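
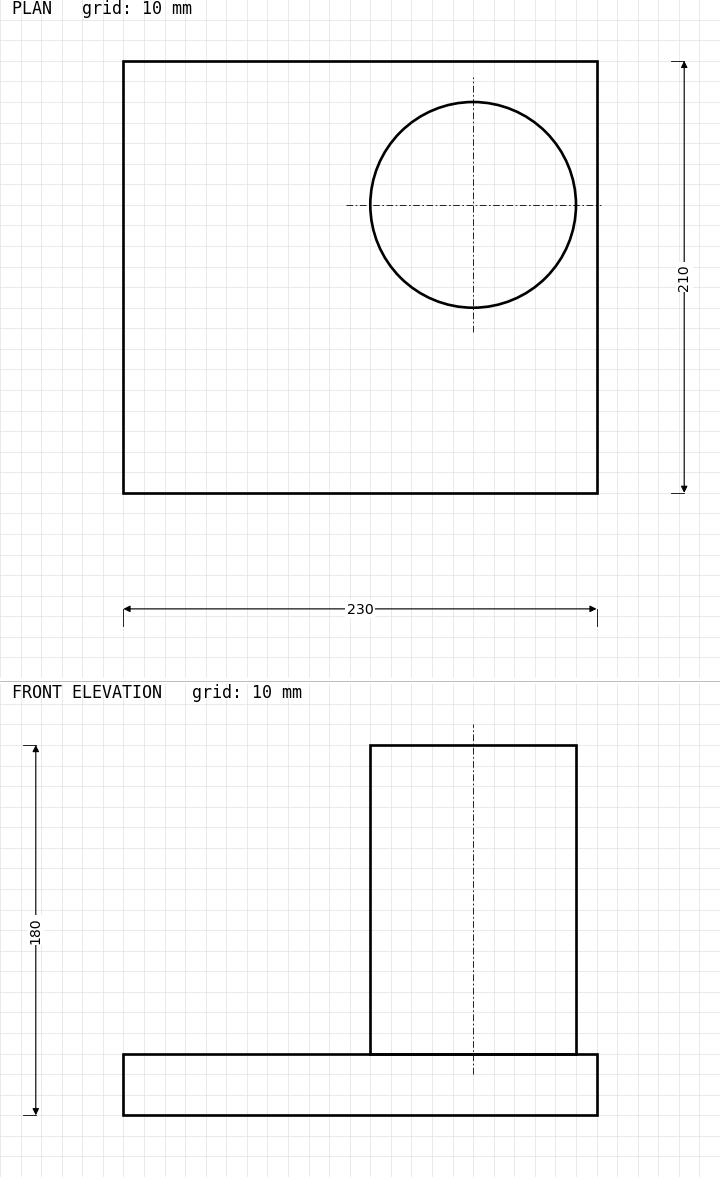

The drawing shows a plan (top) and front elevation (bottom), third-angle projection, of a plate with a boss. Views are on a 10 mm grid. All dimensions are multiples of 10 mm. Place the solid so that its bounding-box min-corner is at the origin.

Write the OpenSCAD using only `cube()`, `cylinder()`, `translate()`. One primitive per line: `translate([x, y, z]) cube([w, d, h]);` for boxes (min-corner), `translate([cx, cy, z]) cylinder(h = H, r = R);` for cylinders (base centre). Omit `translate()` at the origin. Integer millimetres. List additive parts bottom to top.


cube([230, 210, 30]);
translate([170, 140, 30]) cylinder(h = 150, r = 50);


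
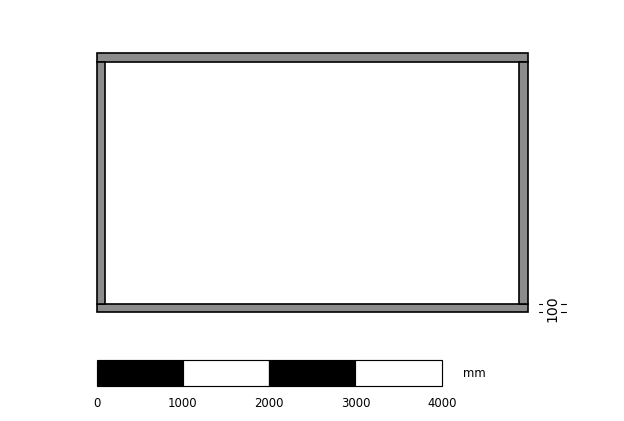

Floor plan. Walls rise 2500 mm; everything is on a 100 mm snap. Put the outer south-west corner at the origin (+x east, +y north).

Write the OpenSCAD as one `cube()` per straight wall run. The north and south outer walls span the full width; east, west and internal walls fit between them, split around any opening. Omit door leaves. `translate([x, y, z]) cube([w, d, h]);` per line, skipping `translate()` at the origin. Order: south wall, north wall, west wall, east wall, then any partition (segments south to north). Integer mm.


cube([5000, 100, 2500]);
translate([0, 2900, 0]) cube([5000, 100, 2500]);
translate([0, 100, 0]) cube([100, 2800, 2500]);
translate([4900, 100, 0]) cube([100, 2800, 2500]);


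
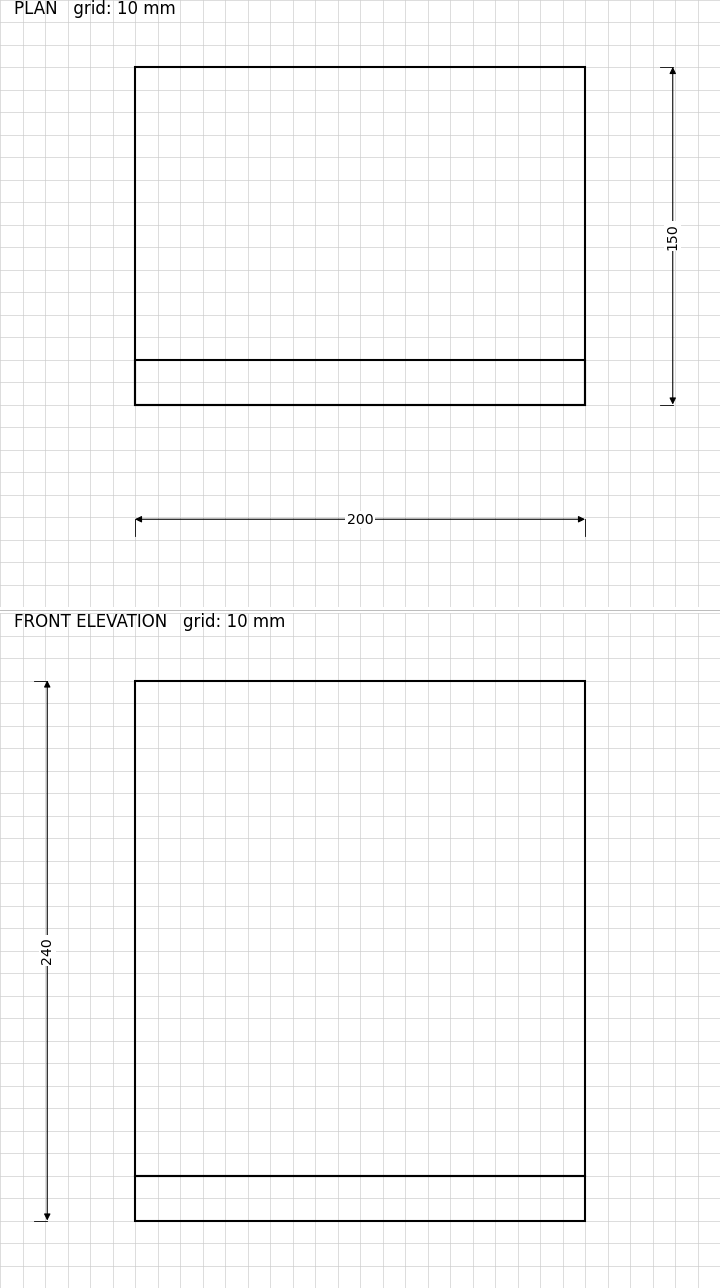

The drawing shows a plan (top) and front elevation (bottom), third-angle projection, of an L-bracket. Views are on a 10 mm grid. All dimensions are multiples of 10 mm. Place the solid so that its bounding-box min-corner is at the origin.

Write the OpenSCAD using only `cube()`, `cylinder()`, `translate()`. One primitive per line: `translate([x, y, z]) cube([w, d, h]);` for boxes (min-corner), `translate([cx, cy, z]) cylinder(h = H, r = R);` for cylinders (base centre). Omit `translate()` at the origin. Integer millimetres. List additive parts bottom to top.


cube([200, 150, 20]);
translate([0, 0, 20]) cube([200, 20, 220]);


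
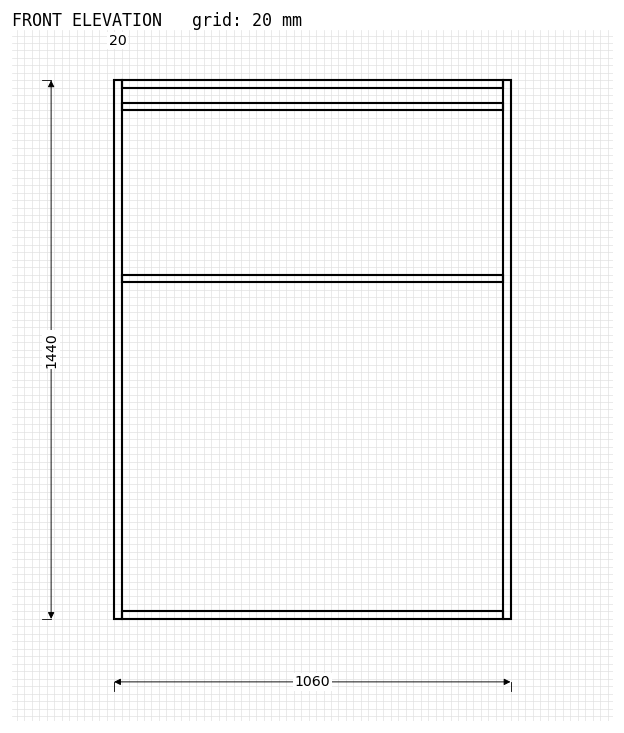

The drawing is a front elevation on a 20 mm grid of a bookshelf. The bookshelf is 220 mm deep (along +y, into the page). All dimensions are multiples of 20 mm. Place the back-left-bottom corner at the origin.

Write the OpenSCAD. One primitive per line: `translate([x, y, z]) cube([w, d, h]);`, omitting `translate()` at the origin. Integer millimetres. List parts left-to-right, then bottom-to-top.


cube([20, 220, 1440]);
translate([20, 0, 0]) cube([1020, 220, 20]);
translate([20, 0, 900]) cube([1020, 220, 20]);
translate([20, 0, 1360]) cube([1020, 220, 20]);
translate([20, 0, 1420]) cube([1020, 220, 20]);
translate([1040, 0, 0]) cube([20, 220, 1440]);


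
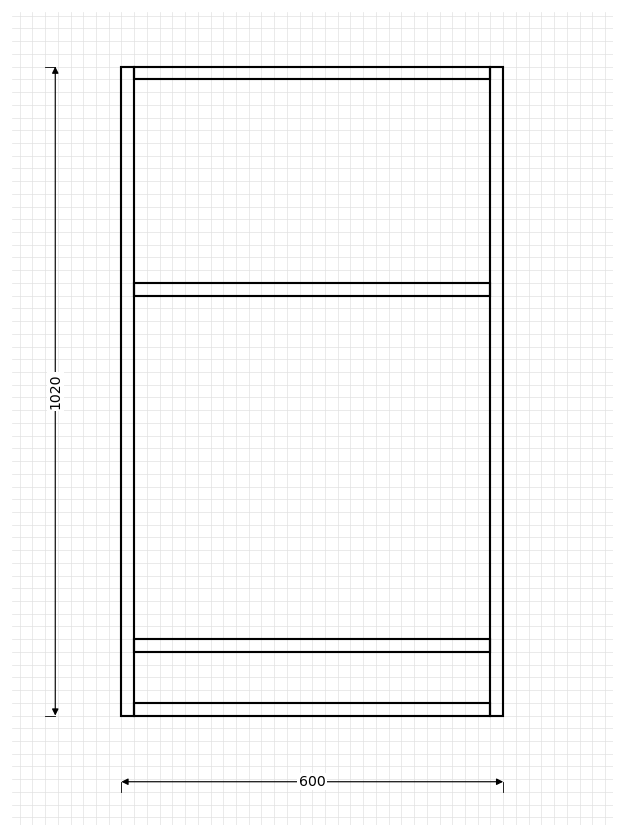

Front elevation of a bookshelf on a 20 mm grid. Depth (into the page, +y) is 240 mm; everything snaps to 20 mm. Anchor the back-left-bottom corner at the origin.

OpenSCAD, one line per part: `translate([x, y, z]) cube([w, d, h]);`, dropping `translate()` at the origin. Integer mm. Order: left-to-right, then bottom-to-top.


cube([20, 240, 1020]);
translate([20, 0, 0]) cube([560, 240, 20]);
translate([20, 0, 100]) cube([560, 240, 20]);
translate([20, 0, 660]) cube([560, 240, 20]);
translate([20, 0, 1000]) cube([560, 240, 20]);
translate([580, 0, 0]) cube([20, 240, 1020]);


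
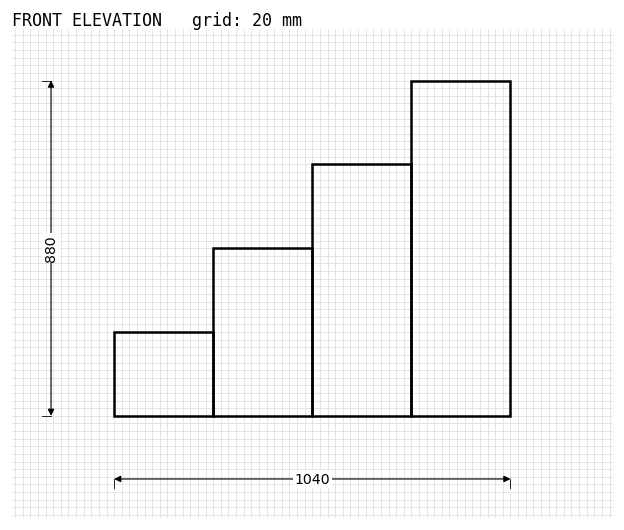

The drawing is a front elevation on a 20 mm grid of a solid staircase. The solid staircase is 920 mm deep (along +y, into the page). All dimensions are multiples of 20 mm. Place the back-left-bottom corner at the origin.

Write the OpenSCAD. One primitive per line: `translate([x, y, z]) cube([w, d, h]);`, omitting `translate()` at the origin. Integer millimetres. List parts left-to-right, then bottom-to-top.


cube([260, 920, 220]);
translate([260, 0, 0]) cube([260, 920, 440]);
translate([520, 0, 0]) cube([260, 920, 660]);
translate([780, 0, 0]) cube([260, 920, 880]);


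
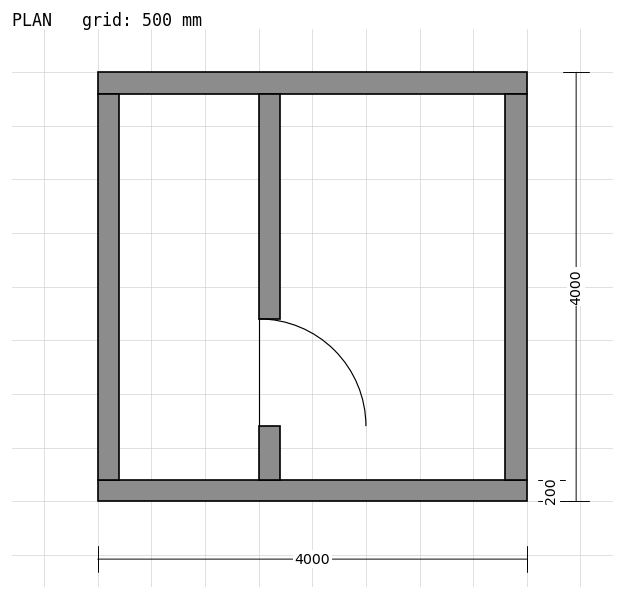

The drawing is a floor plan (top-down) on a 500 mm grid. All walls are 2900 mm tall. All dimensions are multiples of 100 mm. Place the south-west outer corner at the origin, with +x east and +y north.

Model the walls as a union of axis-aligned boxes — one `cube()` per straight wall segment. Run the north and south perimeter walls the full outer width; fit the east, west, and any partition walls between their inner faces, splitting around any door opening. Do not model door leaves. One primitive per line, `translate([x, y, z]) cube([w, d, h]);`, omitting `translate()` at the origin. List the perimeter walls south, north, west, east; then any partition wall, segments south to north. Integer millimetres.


cube([4000, 200, 2900]);
translate([0, 3800, 0]) cube([4000, 200, 2900]);
translate([0, 200, 0]) cube([200, 3600, 2900]);
translate([3800, 200, 0]) cube([200, 3600, 2900]);
translate([1500, 200, 0]) cube([200, 500, 2900]);
translate([1500, 1700, 0]) cube([200, 2100, 2900]);


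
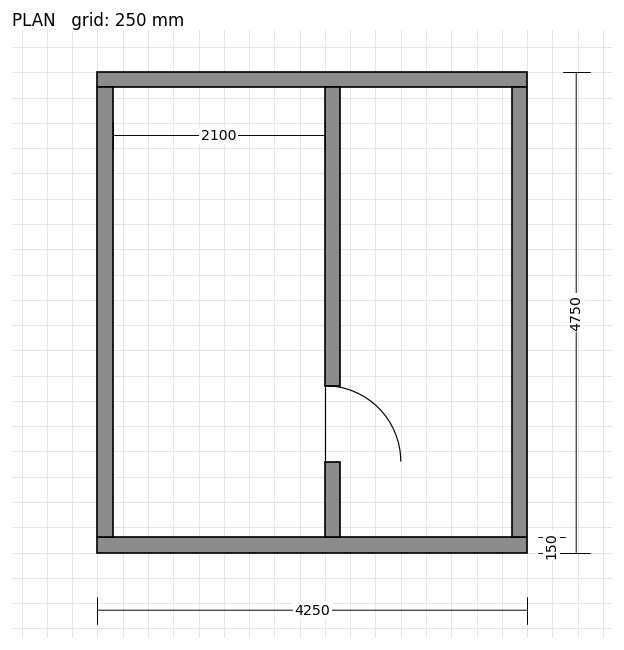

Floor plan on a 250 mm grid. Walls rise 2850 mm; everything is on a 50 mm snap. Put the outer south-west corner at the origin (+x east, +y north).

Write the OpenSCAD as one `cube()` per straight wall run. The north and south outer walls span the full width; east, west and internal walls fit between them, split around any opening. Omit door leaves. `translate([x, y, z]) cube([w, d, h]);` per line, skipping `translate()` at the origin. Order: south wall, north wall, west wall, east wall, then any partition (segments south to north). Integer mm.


cube([4250, 150, 2850]);
translate([0, 4600, 0]) cube([4250, 150, 2850]);
translate([0, 150, 0]) cube([150, 4450, 2850]);
translate([4100, 150, 0]) cube([150, 4450, 2850]);
translate([2250, 150, 0]) cube([150, 750, 2850]);
translate([2250, 1650, 0]) cube([150, 2950, 2850]);


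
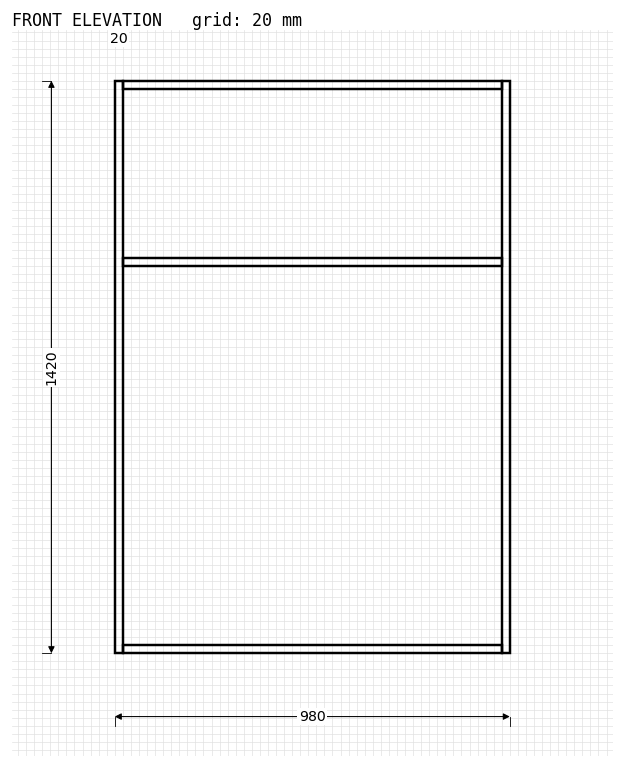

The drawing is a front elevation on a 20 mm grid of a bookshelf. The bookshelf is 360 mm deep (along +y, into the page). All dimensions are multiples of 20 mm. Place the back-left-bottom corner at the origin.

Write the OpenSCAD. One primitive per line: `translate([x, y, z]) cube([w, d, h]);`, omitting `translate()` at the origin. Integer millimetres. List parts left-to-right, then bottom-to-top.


cube([20, 360, 1420]);
translate([20, 0, 0]) cube([940, 360, 20]);
translate([20, 0, 960]) cube([940, 360, 20]);
translate([20, 0, 1400]) cube([940, 360, 20]);
translate([960, 0, 0]) cube([20, 360, 1420]);


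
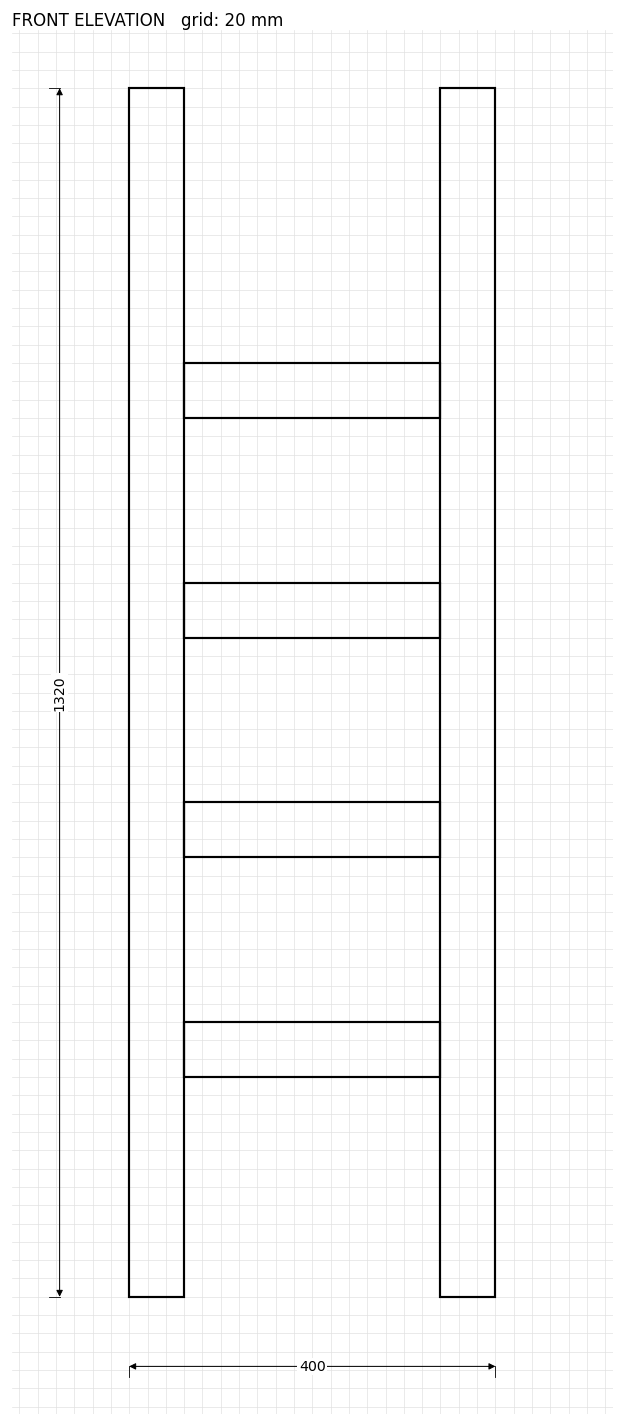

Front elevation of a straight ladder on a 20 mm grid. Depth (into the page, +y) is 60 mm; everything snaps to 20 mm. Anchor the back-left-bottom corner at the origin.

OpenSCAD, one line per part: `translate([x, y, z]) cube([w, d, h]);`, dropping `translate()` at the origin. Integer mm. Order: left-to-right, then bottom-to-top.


cube([60, 60, 1320]);
translate([60, 0, 240]) cube([280, 60, 60]);
translate([60, 0, 480]) cube([280, 60, 60]);
translate([60, 0, 720]) cube([280, 60, 60]);
translate([60, 0, 960]) cube([280, 60, 60]);
translate([340, 0, 0]) cube([60, 60, 1320]);


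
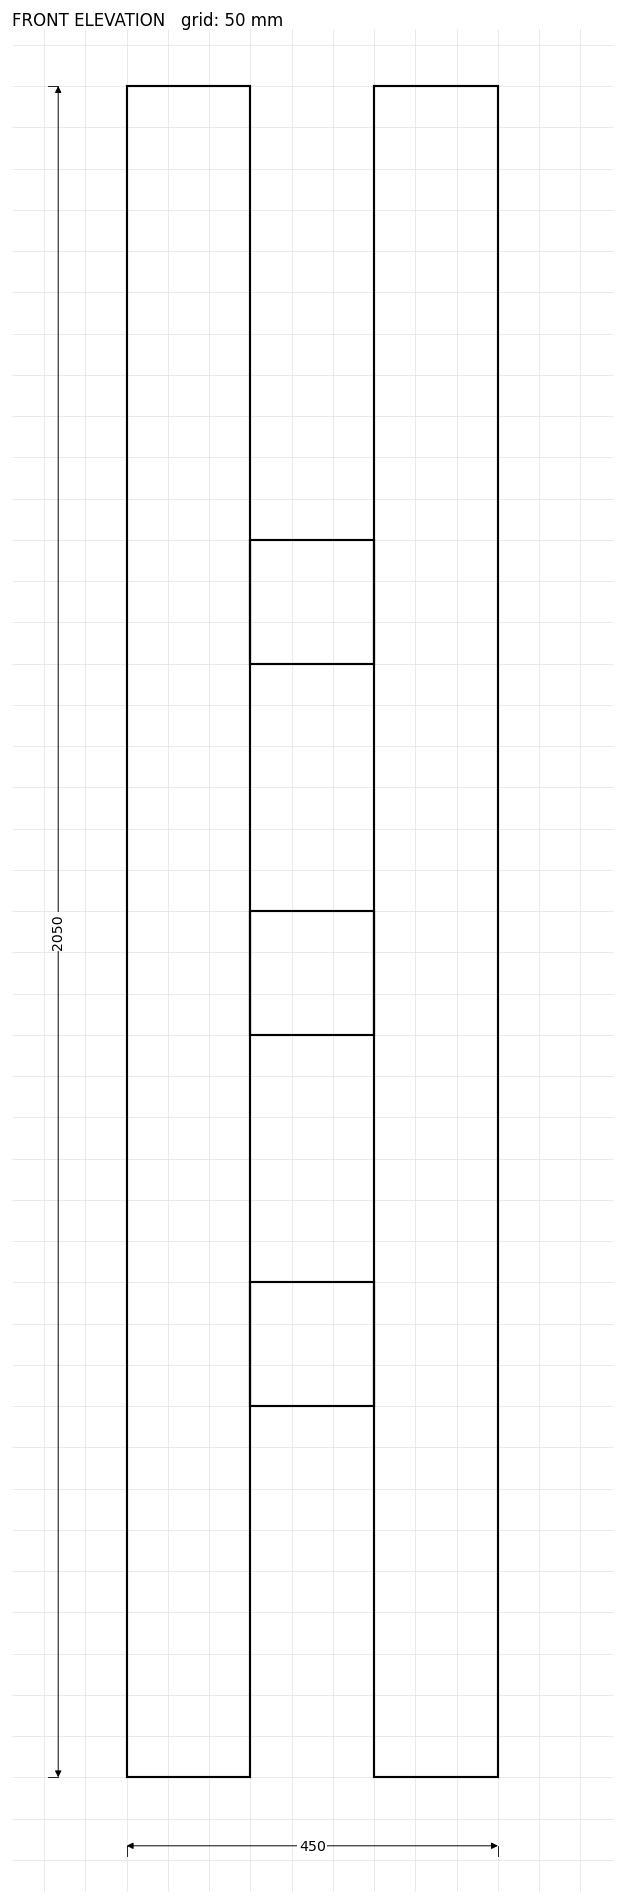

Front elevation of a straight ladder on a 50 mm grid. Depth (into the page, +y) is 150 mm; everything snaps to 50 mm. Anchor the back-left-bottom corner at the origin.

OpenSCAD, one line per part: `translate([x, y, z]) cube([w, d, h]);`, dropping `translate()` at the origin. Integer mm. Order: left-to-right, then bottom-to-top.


cube([150, 150, 2050]);
translate([150, 0, 450]) cube([150, 150, 150]);
translate([150, 0, 900]) cube([150, 150, 150]);
translate([150, 0, 1350]) cube([150, 150, 150]);
translate([300, 0, 0]) cube([150, 150, 2050]);


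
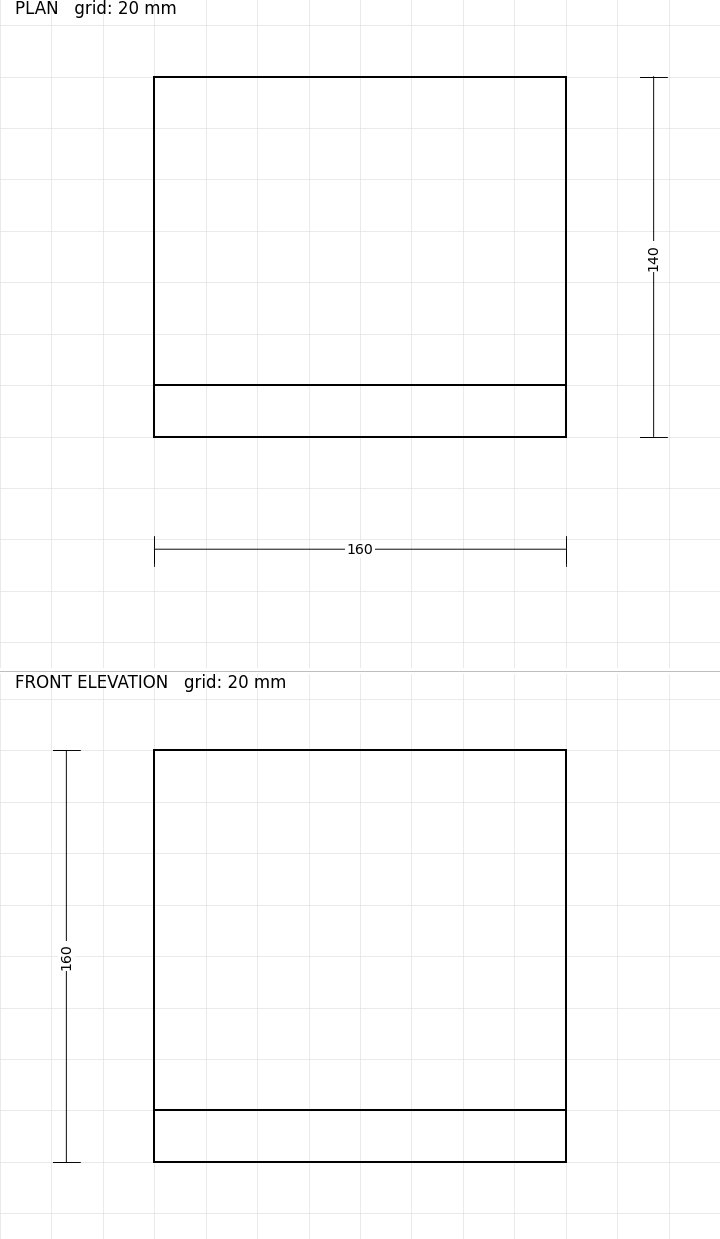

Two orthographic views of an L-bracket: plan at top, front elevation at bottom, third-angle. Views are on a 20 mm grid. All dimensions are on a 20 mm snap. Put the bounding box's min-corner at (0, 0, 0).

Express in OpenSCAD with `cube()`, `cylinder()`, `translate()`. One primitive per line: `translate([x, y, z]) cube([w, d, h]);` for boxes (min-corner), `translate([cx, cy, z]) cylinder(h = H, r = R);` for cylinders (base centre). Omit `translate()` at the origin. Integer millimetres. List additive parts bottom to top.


cube([160, 140, 20]);
translate([0, 0, 20]) cube([160, 20, 140]);


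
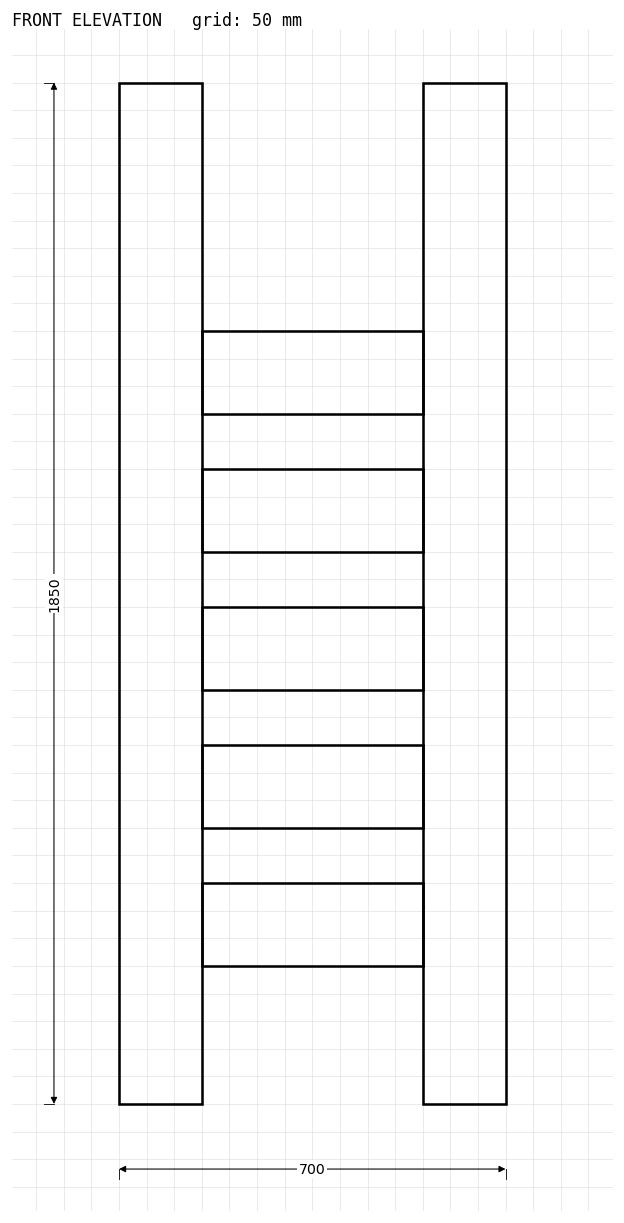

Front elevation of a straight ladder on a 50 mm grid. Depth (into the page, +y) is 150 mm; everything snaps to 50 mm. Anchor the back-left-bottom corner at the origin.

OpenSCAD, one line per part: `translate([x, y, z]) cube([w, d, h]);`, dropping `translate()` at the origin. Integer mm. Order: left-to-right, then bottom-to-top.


cube([150, 150, 1850]);
translate([150, 0, 250]) cube([400, 150, 150]);
translate([150, 0, 500]) cube([400, 150, 150]);
translate([150, 0, 750]) cube([400, 150, 150]);
translate([150, 0, 1000]) cube([400, 150, 150]);
translate([150, 0, 1250]) cube([400, 150, 150]);
translate([550, 0, 0]) cube([150, 150, 1850]);


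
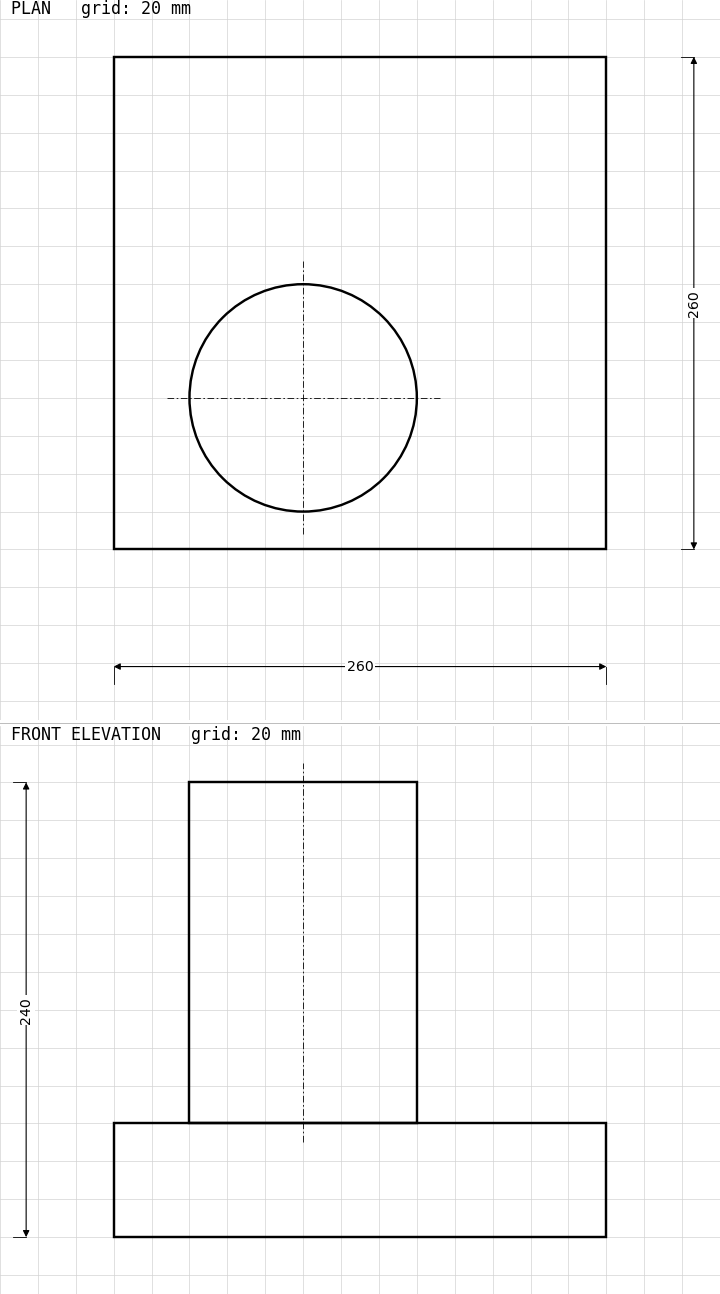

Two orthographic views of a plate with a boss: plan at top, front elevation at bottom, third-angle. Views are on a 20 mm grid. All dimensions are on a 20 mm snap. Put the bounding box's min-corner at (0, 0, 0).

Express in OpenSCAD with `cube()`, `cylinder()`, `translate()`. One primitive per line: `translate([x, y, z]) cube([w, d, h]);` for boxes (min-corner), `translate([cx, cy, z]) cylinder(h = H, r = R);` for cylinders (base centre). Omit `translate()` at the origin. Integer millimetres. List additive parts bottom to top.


cube([260, 260, 60]);
translate([100, 80, 60]) cylinder(h = 180, r = 60);


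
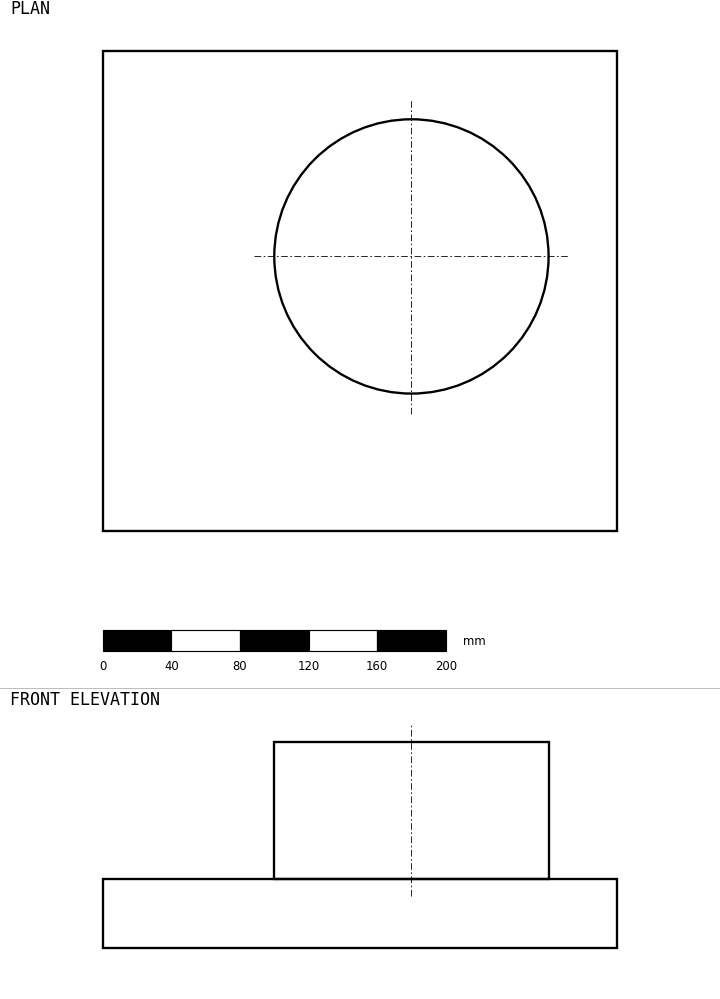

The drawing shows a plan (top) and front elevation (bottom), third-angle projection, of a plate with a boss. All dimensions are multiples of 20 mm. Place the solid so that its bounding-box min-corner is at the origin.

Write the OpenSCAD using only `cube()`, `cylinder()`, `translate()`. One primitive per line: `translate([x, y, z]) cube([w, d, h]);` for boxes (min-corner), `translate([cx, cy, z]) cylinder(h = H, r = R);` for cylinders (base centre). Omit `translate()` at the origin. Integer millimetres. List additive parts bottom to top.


cube([300, 280, 40]);
translate([180, 160, 40]) cylinder(h = 80, r = 80);


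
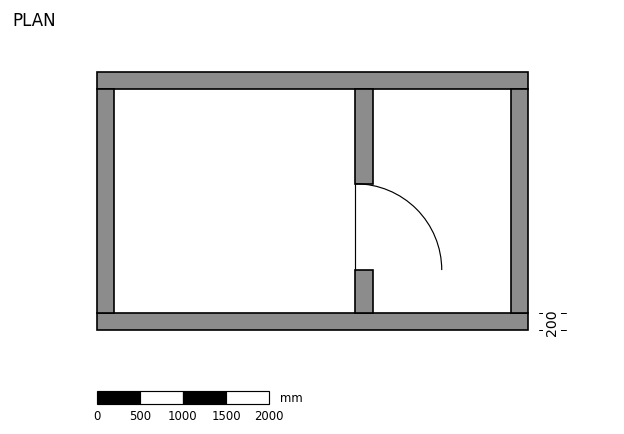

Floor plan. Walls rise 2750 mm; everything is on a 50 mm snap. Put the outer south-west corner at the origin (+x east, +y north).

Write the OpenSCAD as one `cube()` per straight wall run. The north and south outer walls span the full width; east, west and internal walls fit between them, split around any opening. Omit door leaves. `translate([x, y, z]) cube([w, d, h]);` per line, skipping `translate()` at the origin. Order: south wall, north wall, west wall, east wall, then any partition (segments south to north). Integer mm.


cube([5000, 200, 2750]);
translate([0, 2800, 0]) cube([5000, 200, 2750]);
translate([0, 200, 0]) cube([200, 2600, 2750]);
translate([4800, 200, 0]) cube([200, 2600, 2750]);
translate([3000, 200, 0]) cube([200, 500, 2750]);
translate([3000, 1700, 0]) cube([200, 1100, 2750]);


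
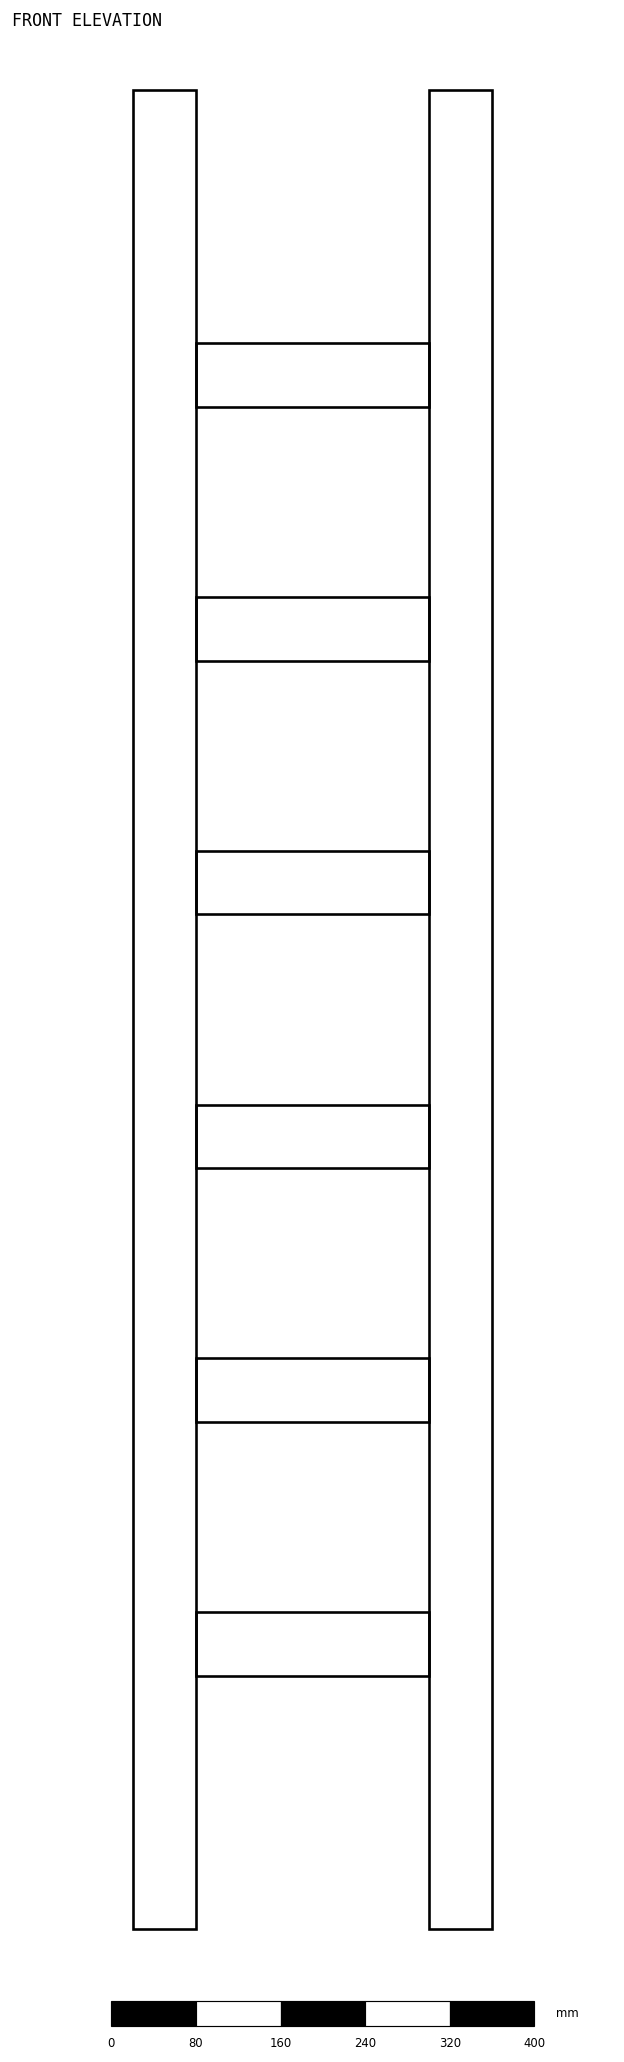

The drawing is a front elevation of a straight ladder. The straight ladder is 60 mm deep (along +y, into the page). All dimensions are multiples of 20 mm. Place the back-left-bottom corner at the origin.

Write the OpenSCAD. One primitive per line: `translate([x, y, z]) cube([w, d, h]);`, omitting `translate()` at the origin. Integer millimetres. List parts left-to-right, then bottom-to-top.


cube([60, 60, 1740]);
translate([60, 0, 240]) cube([220, 60, 60]);
translate([60, 0, 480]) cube([220, 60, 60]);
translate([60, 0, 720]) cube([220, 60, 60]);
translate([60, 0, 960]) cube([220, 60, 60]);
translate([60, 0, 1200]) cube([220, 60, 60]);
translate([60, 0, 1440]) cube([220, 60, 60]);
translate([280, 0, 0]) cube([60, 60, 1740]);


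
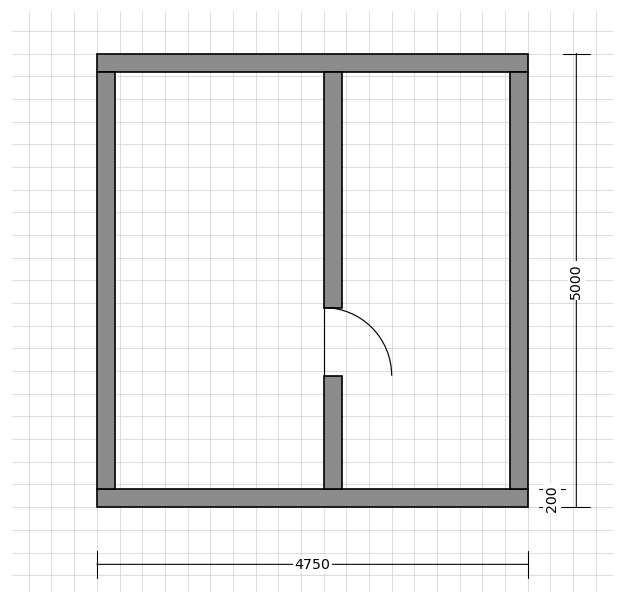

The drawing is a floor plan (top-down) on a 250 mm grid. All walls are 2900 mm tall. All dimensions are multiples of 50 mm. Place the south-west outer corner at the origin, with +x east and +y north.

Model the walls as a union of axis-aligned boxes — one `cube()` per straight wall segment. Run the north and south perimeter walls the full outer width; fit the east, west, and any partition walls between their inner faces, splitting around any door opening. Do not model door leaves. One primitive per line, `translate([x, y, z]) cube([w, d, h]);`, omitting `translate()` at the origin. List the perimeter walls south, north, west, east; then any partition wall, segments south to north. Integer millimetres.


cube([4750, 200, 2900]);
translate([0, 4800, 0]) cube([4750, 200, 2900]);
translate([0, 200, 0]) cube([200, 4600, 2900]);
translate([4550, 200, 0]) cube([200, 4600, 2900]);
translate([2500, 200, 0]) cube([200, 1250, 2900]);
translate([2500, 2200, 0]) cube([200, 2600, 2900]);


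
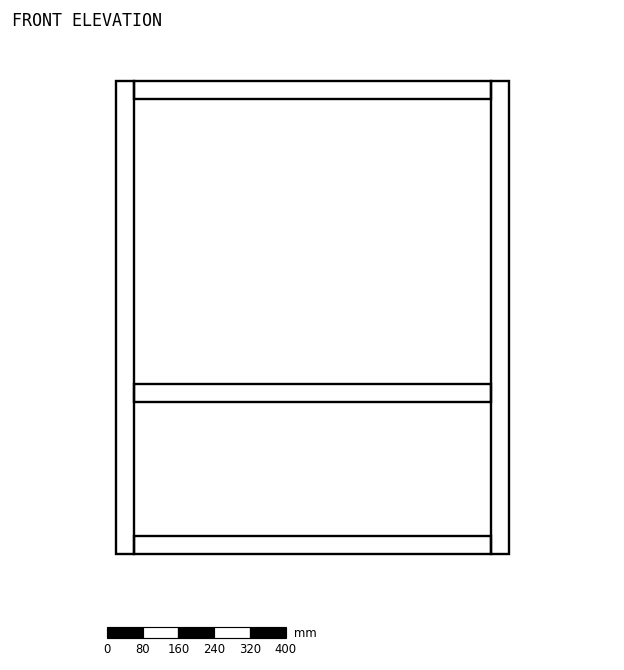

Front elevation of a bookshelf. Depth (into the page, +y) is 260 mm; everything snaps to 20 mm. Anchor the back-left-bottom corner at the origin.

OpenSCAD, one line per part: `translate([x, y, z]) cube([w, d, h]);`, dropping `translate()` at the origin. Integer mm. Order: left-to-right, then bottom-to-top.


cube([40, 260, 1060]);
translate([40, 0, 0]) cube([800, 260, 40]);
translate([40, 0, 340]) cube([800, 260, 40]);
translate([40, 0, 1020]) cube([800, 260, 40]);
translate([840, 0, 0]) cube([40, 260, 1060]);


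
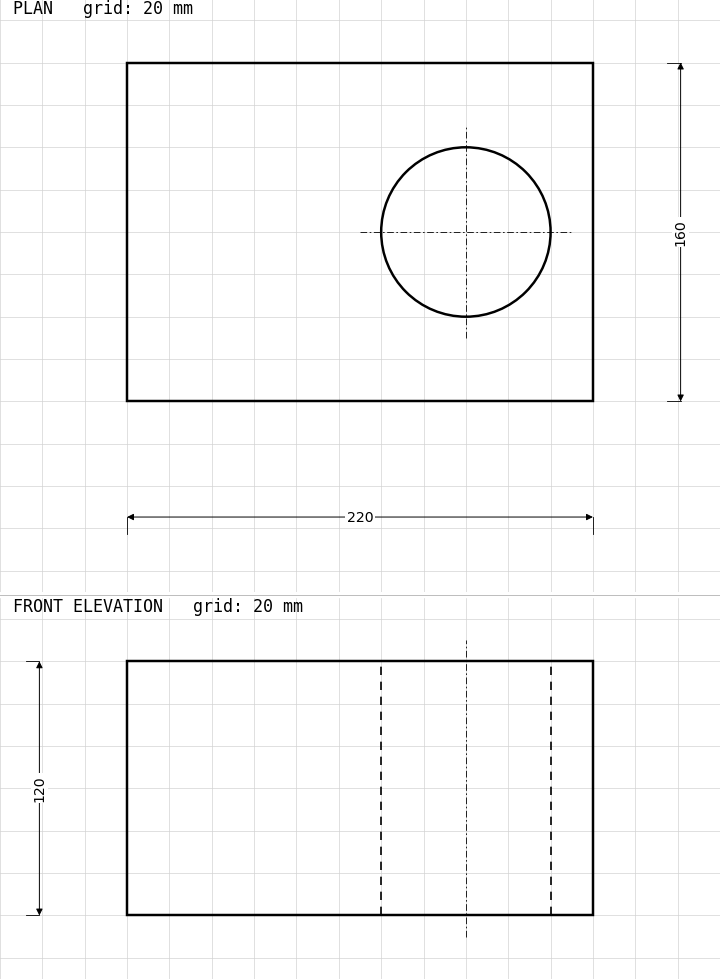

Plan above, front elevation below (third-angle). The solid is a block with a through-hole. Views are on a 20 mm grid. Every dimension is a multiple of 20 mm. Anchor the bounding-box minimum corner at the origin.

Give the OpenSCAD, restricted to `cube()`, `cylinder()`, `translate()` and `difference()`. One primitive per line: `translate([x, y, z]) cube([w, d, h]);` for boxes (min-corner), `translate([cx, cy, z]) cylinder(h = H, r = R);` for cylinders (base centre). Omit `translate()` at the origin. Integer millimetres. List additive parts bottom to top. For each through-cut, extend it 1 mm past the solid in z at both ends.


difference() {
  cube([220, 160, 120]);
  translate([160, 80, -1]) cylinder(h = 122, r = 40);
}


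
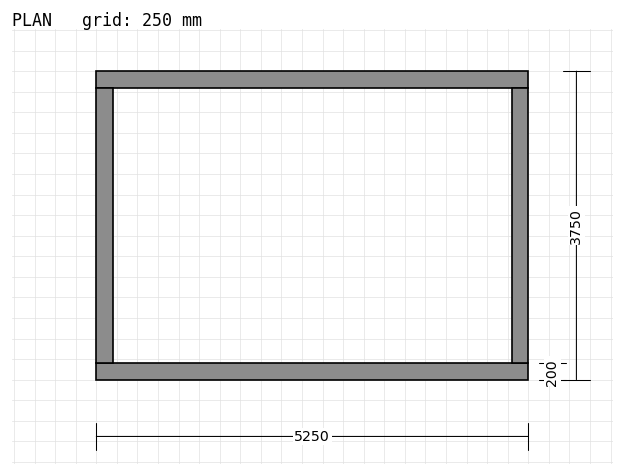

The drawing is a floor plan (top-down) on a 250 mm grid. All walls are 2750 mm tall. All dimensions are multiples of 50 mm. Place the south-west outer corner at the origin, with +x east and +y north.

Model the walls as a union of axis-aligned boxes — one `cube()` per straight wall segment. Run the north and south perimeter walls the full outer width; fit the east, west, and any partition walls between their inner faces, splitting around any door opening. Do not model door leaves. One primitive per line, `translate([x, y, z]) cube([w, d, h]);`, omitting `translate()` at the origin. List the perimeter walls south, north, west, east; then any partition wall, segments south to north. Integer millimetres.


cube([5250, 200, 2750]);
translate([0, 3550, 0]) cube([5250, 200, 2750]);
translate([0, 200, 0]) cube([200, 3350, 2750]);
translate([5050, 200, 0]) cube([200, 3350, 2750]);


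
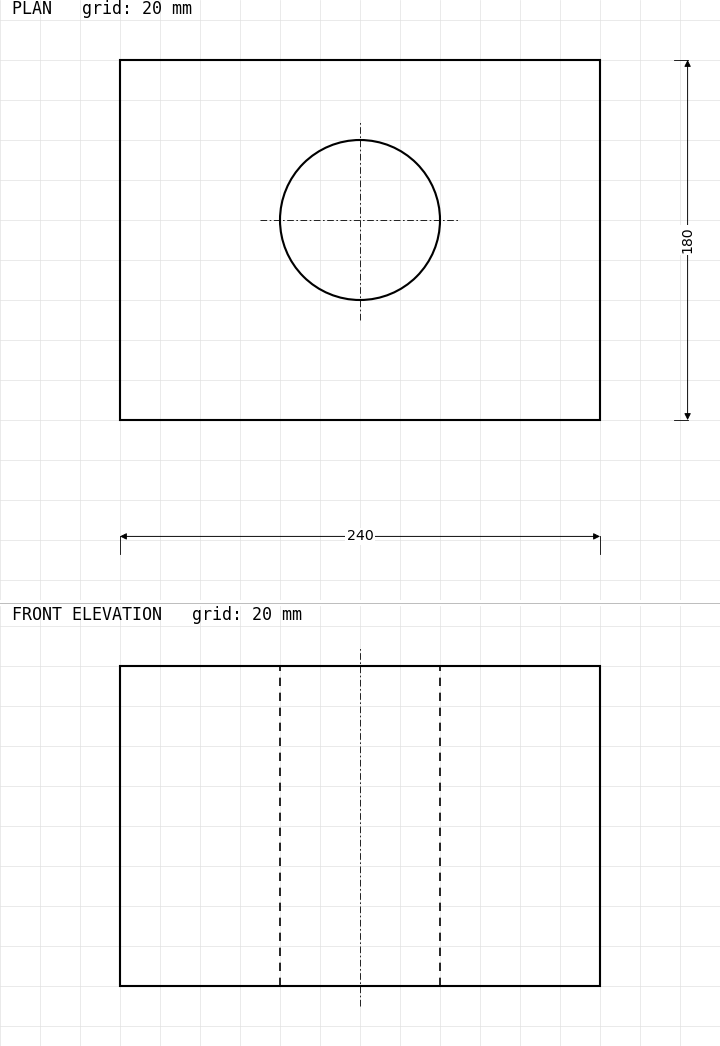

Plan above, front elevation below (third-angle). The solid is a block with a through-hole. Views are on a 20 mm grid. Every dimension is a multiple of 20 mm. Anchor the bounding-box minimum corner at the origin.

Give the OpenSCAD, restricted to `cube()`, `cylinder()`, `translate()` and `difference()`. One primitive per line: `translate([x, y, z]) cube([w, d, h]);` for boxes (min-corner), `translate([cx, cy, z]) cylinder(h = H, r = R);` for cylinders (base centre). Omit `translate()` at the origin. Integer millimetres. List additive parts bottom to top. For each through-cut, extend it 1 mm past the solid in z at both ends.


difference() {
  cube([240, 180, 160]);
  translate([120, 100, -1]) cylinder(h = 162, r = 40);
}


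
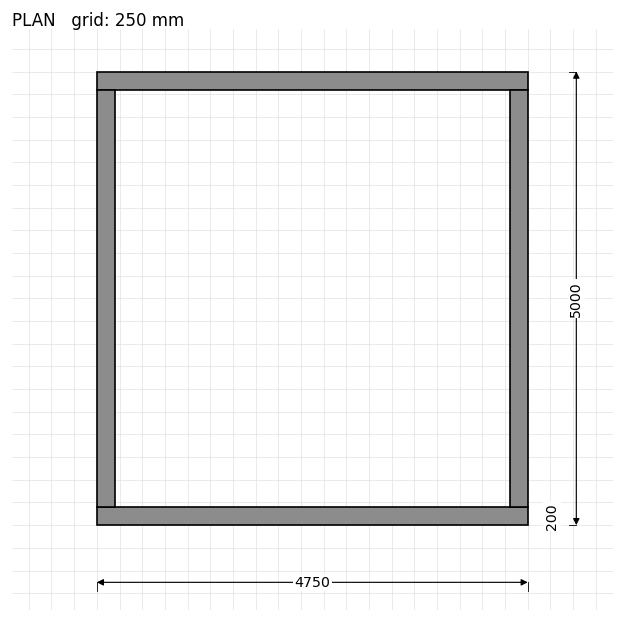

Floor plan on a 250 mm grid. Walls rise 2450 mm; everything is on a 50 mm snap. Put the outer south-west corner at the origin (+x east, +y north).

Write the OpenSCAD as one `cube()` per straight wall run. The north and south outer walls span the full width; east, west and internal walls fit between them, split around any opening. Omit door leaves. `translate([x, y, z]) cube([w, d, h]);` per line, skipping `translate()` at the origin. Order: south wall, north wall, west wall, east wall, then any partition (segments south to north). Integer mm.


cube([4750, 200, 2450]);
translate([0, 4800, 0]) cube([4750, 200, 2450]);
translate([0, 200, 0]) cube([200, 4600, 2450]);
translate([4550, 200, 0]) cube([200, 4600, 2450]);


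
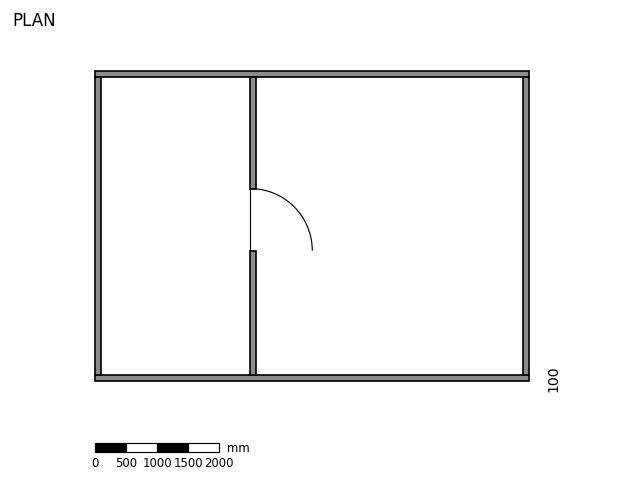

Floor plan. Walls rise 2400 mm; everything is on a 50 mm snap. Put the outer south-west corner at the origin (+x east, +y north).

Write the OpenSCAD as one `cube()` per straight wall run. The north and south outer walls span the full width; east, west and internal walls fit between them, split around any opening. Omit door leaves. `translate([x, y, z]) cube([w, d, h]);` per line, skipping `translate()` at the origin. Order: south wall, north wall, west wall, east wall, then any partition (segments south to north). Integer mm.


cube([7000, 100, 2400]);
translate([0, 4900, 0]) cube([7000, 100, 2400]);
translate([0, 100, 0]) cube([100, 4800, 2400]);
translate([6900, 100, 0]) cube([100, 4800, 2400]);
translate([2500, 100, 0]) cube([100, 2000, 2400]);
translate([2500, 3100, 0]) cube([100, 1800, 2400]);


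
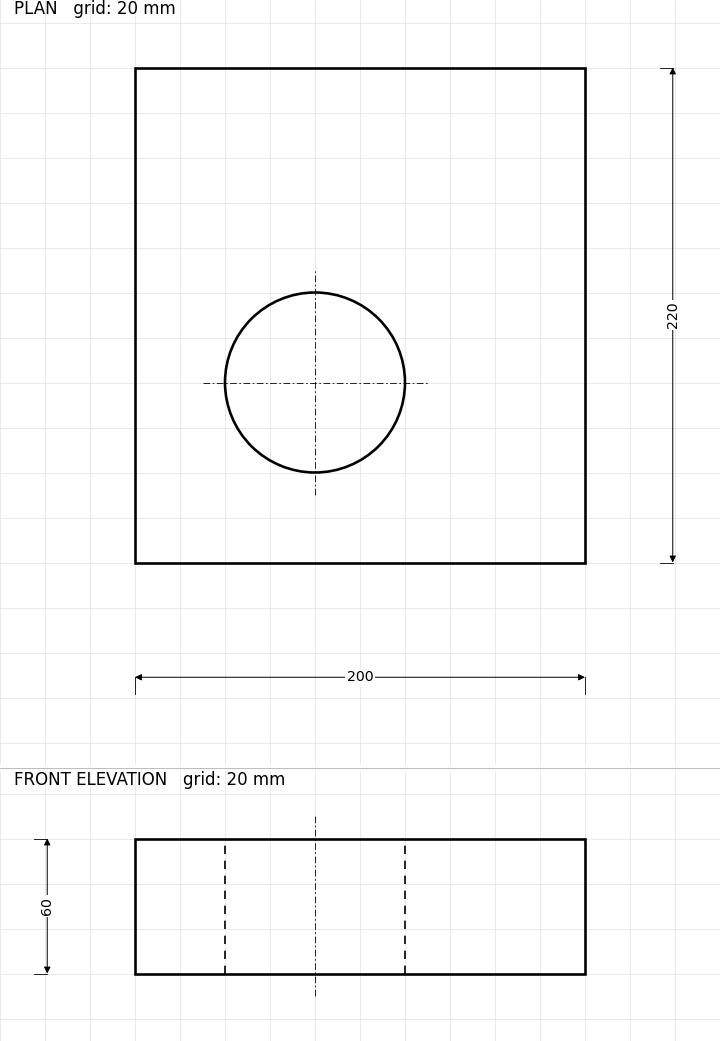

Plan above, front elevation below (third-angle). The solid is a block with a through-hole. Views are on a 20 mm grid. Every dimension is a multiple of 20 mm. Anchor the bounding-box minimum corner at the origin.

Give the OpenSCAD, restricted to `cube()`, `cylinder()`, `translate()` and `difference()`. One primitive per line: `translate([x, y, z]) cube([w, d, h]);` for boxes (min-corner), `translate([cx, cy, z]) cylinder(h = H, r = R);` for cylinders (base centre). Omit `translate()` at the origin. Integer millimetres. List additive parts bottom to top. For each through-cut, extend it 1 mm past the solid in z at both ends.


difference() {
  cube([200, 220, 60]);
  translate([80, 80, -1]) cylinder(h = 62, r = 40);
}


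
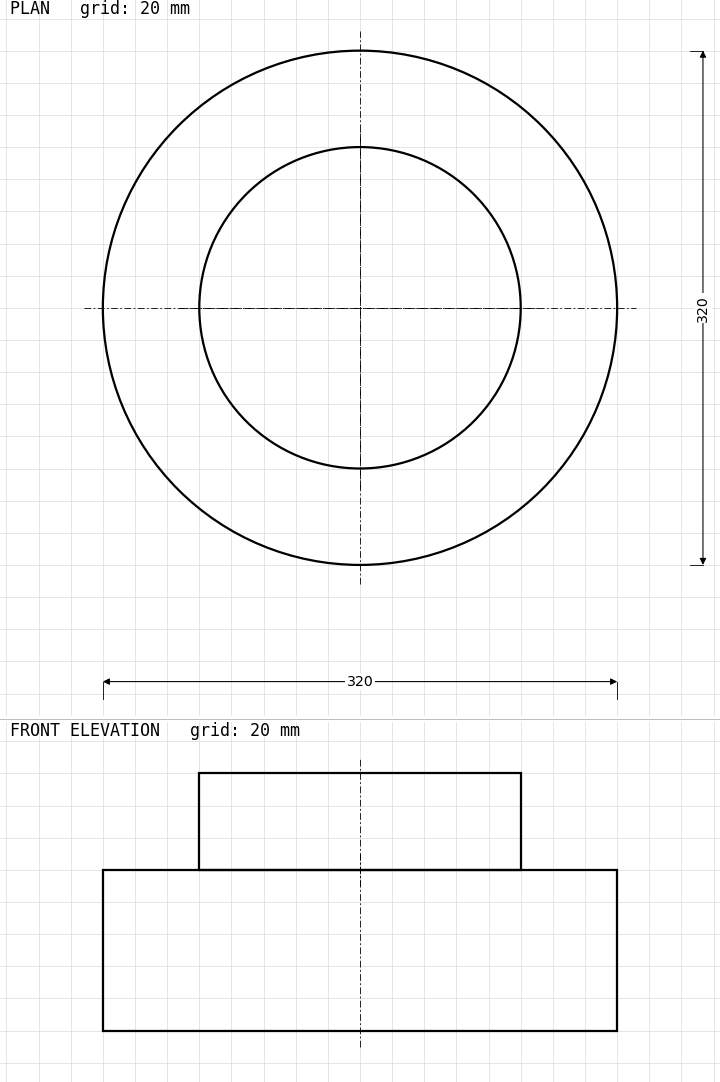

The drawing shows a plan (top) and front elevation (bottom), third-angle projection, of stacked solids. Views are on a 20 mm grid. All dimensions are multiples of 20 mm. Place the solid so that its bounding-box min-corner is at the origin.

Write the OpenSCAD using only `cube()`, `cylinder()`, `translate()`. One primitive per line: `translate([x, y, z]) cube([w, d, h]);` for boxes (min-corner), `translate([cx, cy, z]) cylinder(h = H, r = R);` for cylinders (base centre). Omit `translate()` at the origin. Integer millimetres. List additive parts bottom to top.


translate([160, 160, 0]) cylinder(h = 100, r = 160);
translate([160, 160, 100]) cylinder(h = 60, r = 100);


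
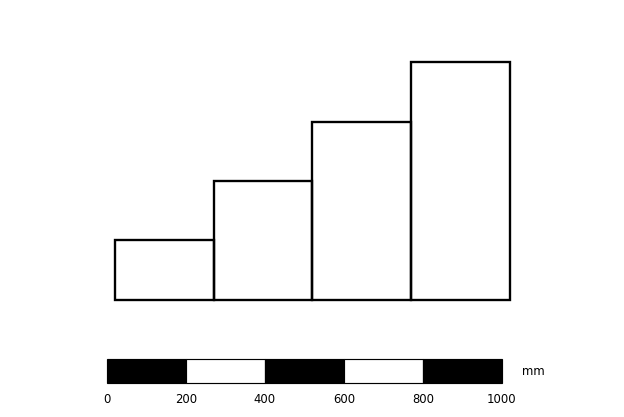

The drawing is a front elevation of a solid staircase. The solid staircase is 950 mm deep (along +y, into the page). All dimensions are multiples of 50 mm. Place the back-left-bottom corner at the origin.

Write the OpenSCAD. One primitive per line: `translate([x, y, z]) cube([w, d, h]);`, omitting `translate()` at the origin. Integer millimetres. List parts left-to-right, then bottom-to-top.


cube([250, 950, 150]);
translate([250, 0, 0]) cube([250, 950, 300]);
translate([500, 0, 0]) cube([250, 950, 450]);
translate([750, 0, 0]) cube([250, 950, 600]);


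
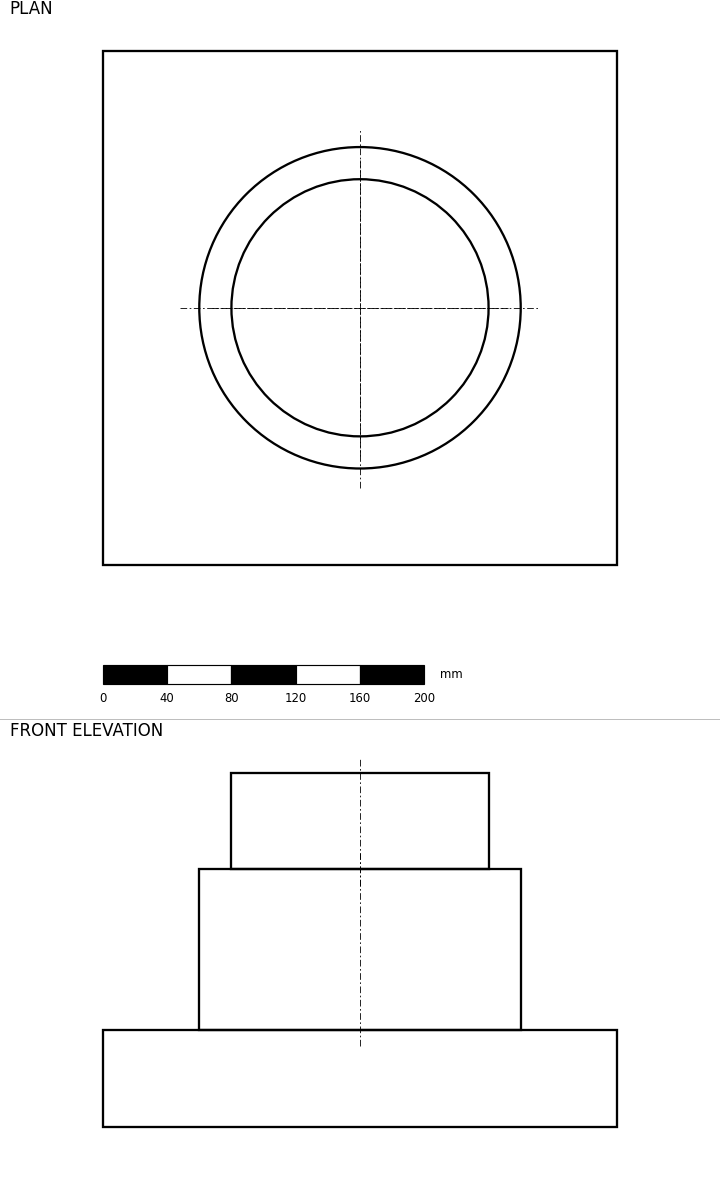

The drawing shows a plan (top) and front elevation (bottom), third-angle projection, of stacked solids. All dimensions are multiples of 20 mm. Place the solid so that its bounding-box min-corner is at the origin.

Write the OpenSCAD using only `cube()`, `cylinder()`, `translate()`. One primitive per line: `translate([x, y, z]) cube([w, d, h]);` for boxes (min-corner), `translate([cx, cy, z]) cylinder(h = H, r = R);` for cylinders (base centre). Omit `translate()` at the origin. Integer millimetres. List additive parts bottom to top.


cube([320, 320, 60]);
translate([160, 160, 60]) cylinder(h = 100, r = 100);
translate([160, 160, 160]) cylinder(h = 60, r = 80);


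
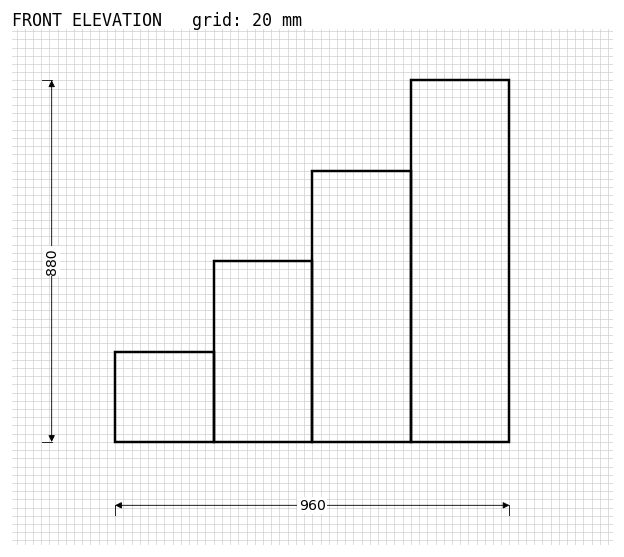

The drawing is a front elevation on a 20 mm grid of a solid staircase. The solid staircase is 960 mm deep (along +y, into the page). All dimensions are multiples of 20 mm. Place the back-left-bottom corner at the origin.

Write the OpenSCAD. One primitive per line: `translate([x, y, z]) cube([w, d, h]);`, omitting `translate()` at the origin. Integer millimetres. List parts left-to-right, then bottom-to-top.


cube([240, 960, 220]);
translate([240, 0, 0]) cube([240, 960, 440]);
translate([480, 0, 0]) cube([240, 960, 660]);
translate([720, 0, 0]) cube([240, 960, 880]);


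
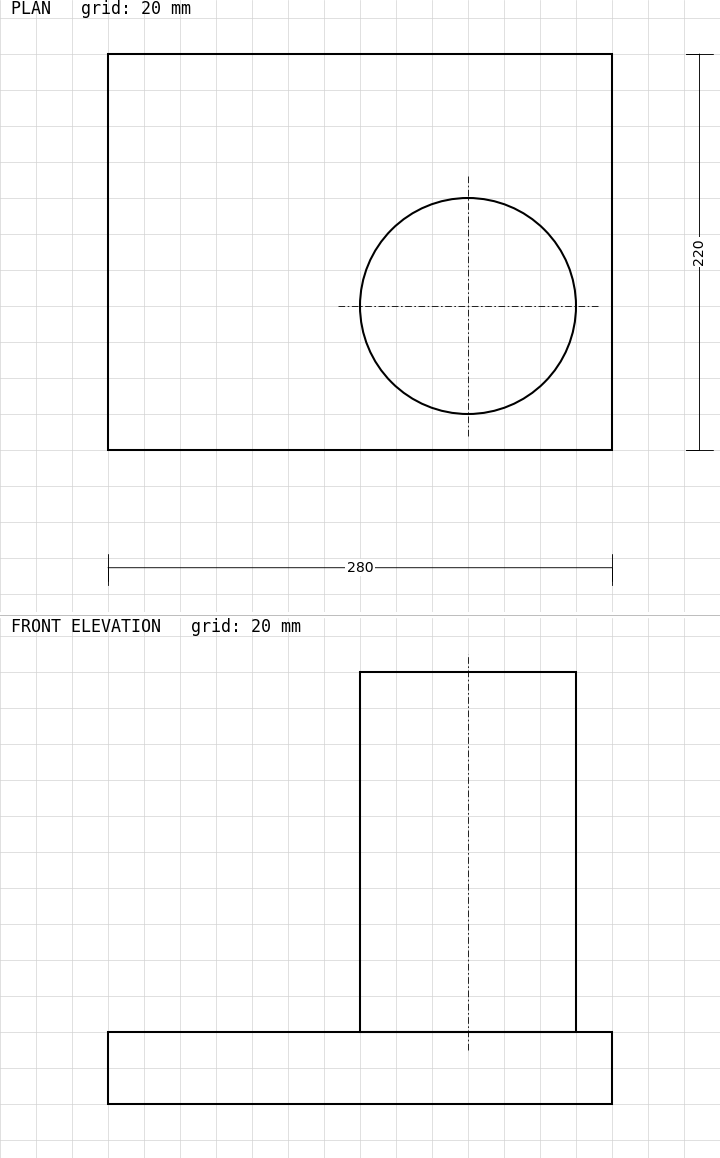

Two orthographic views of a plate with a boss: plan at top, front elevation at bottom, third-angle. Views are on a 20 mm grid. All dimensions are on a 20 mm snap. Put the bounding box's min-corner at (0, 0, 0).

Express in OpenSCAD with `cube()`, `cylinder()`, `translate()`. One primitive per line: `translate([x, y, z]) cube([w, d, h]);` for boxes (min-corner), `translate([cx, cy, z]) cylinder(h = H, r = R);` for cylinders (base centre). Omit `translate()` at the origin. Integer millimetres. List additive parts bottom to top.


cube([280, 220, 40]);
translate([200, 80, 40]) cylinder(h = 200, r = 60);


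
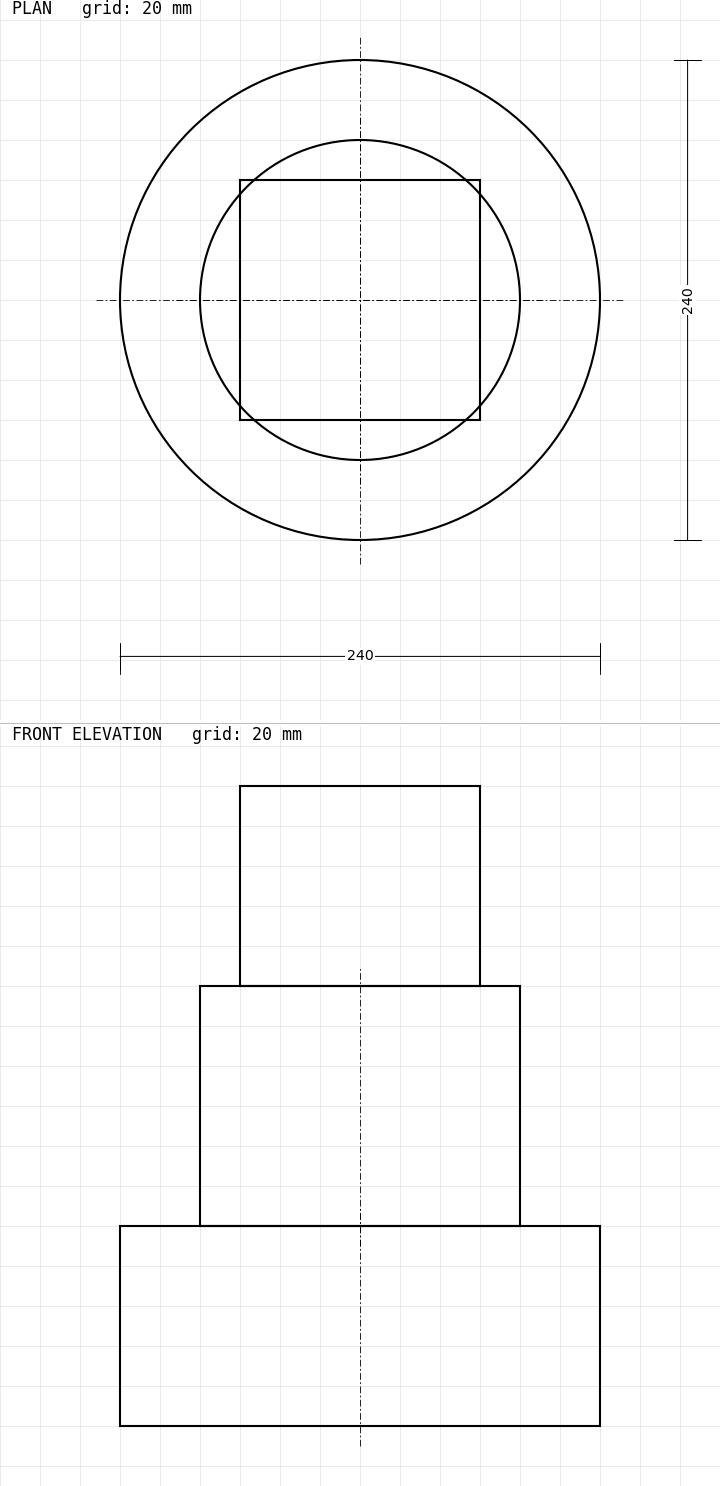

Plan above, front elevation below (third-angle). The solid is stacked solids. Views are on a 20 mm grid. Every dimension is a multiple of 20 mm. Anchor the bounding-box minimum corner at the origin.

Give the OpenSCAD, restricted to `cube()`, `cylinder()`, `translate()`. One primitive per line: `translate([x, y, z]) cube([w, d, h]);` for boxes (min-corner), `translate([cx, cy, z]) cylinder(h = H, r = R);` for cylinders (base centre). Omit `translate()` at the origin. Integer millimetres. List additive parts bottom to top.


translate([120, 120, 0]) cylinder(h = 100, r = 120);
translate([120, 120, 100]) cylinder(h = 120, r = 80);
translate([60, 60, 220]) cube([120, 120, 100]);


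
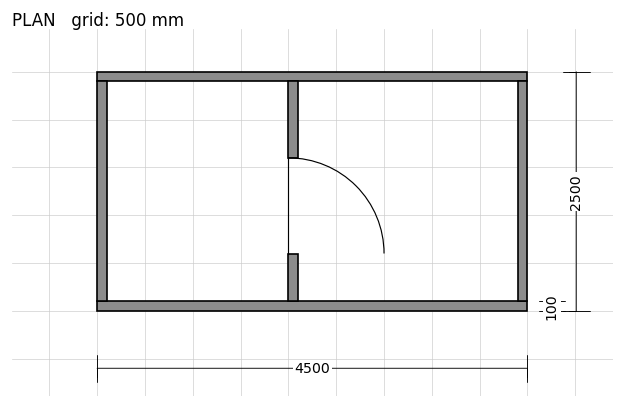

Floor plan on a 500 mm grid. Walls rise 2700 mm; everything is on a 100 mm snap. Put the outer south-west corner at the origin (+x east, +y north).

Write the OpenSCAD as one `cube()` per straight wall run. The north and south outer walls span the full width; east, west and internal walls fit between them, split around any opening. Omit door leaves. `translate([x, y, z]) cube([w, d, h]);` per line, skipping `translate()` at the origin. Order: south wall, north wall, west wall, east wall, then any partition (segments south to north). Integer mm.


cube([4500, 100, 2700]);
translate([0, 2400, 0]) cube([4500, 100, 2700]);
translate([0, 100, 0]) cube([100, 2300, 2700]);
translate([4400, 100, 0]) cube([100, 2300, 2700]);
translate([2000, 100, 0]) cube([100, 500, 2700]);
translate([2000, 1600, 0]) cube([100, 800, 2700]);


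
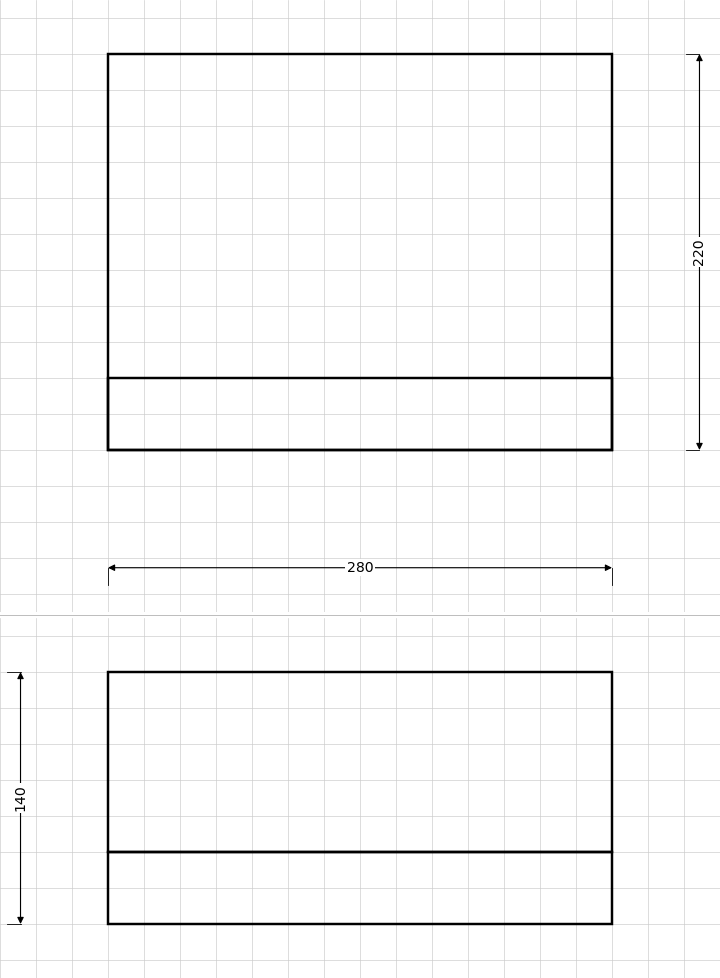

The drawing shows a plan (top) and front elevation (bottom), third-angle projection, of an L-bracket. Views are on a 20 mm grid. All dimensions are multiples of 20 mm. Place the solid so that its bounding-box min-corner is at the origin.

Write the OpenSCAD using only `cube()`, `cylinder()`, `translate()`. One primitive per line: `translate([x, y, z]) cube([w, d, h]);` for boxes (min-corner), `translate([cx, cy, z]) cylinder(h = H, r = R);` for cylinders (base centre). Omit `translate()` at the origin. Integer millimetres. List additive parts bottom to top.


cube([280, 220, 40]);
translate([0, 0, 40]) cube([280, 40, 100]);


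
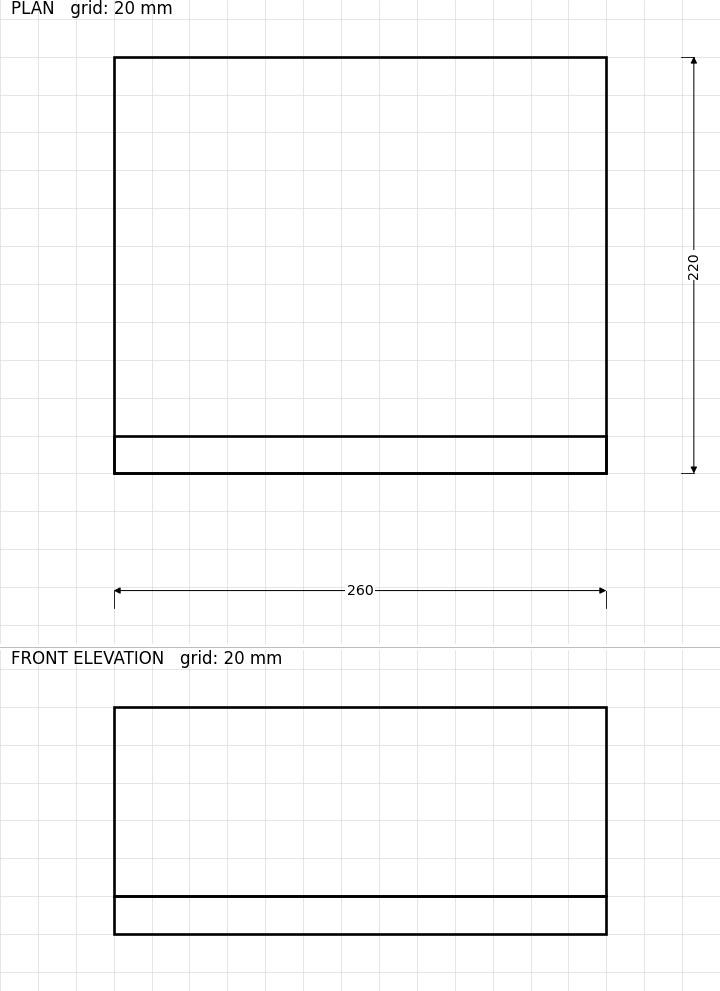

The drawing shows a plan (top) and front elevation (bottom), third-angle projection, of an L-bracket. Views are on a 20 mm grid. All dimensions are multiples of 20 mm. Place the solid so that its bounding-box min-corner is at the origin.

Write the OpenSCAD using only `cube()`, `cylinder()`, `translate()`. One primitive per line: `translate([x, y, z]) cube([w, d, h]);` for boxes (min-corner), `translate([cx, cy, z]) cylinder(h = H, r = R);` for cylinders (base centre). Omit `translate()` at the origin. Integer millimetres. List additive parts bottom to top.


cube([260, 220, 20]);
translate([0, 0, 20]) cube([260, 20, 100]);


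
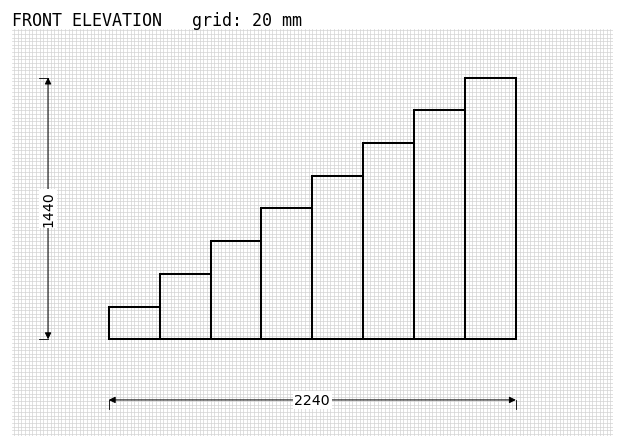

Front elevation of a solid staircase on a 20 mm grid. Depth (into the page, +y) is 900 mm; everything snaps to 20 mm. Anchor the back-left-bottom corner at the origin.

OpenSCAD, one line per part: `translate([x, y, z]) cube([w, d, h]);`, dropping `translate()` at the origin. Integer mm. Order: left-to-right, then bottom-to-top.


cube([280, 900, 180]);
translate([280, 0, 0]) cube([280, 900, 360]);
translate([560, 0, 0]) cube([280, 900, 540]);
translate([840, 0, 0]) cube([280, 900, 720]);
translate([1120, 0, 0]) cube([280, 900, 900]);
translate([1400, 0, 0]) cube([280, 900, 1080]);
translate([1680, 0, 0]) cube([280, 900, 1260]);
translate([1960, 0, 0]) cube([280, 900, 1440]);


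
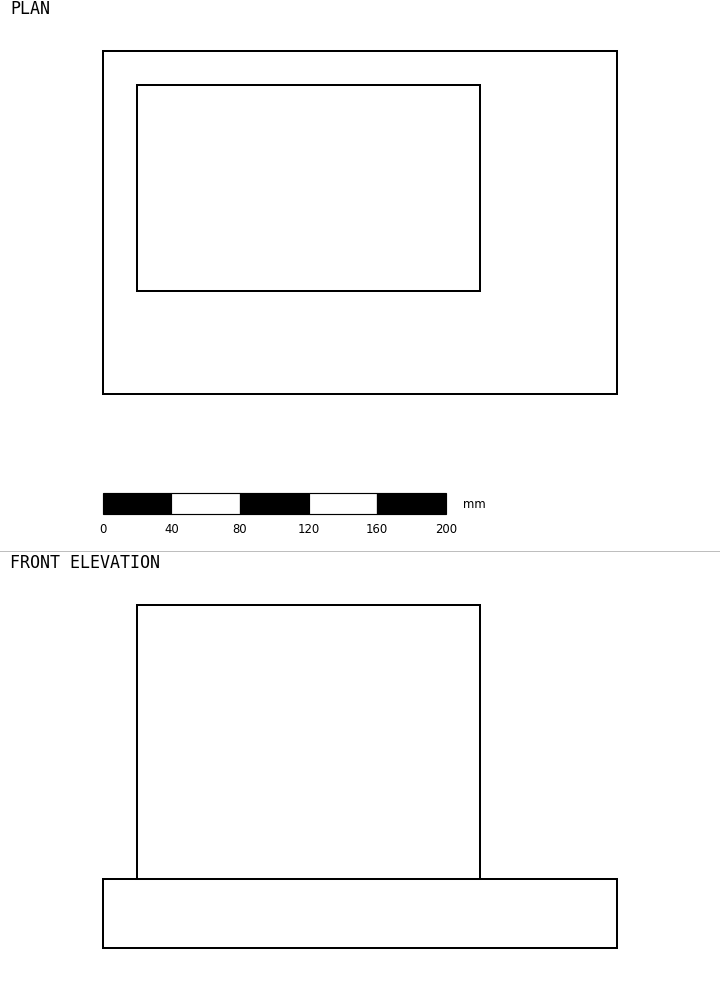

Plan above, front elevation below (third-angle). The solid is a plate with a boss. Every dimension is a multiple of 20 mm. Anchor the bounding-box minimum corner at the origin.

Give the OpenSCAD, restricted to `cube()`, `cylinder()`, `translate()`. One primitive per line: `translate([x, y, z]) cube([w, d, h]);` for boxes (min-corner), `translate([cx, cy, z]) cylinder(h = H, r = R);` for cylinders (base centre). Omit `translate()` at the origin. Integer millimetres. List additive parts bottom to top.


cube([300, 200, 40]);
translate([20, 60, 40]) cube([200, 120, 160]);
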